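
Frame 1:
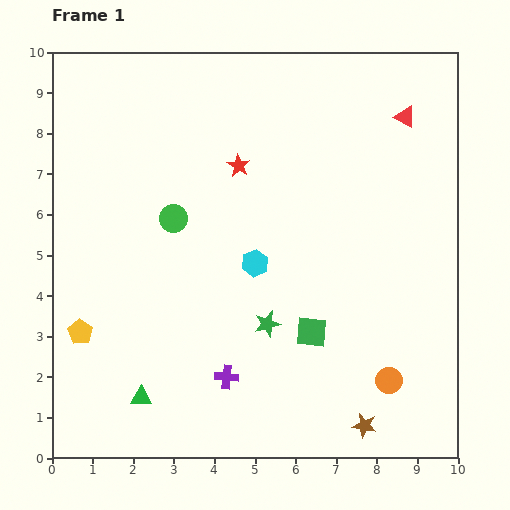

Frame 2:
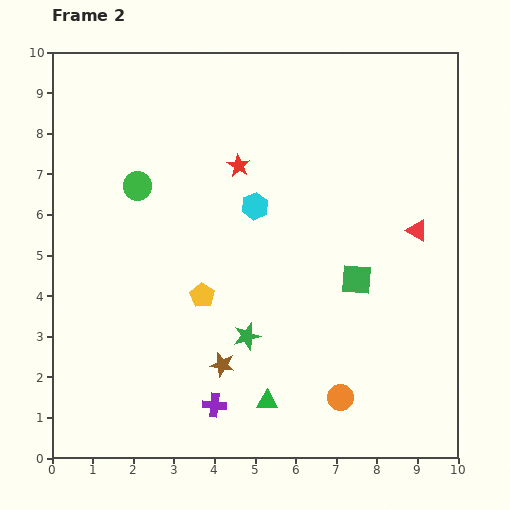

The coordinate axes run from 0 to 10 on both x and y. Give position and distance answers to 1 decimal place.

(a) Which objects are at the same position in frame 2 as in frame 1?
the red star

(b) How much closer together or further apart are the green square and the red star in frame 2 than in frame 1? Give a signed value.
-0.5

Distance in frame 1: 4.5. Distance in frame 2: 4.0.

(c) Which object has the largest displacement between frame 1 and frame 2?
the brown star

(moved 3.8; next 3.1)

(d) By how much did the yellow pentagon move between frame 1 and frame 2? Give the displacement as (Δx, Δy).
(3.0, 0.9)

The yellow pentagon was at (0.7, 3.1) in frame 1 and (3.7, 4.0) in frame 2.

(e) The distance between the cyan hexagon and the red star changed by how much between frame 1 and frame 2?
-1.3

Distance in frame 1: 2.4. Distance in frame 2: 1.1.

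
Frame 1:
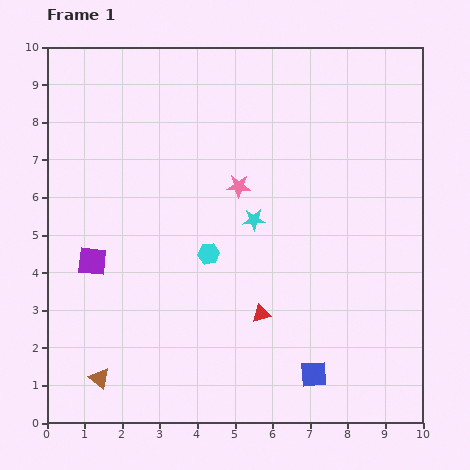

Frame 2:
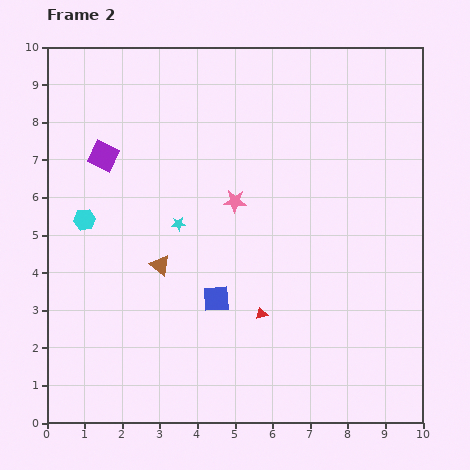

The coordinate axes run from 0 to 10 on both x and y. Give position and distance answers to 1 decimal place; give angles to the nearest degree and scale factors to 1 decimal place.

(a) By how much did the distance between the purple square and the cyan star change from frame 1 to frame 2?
-1.7

Distance in frame 1: 4.4. Distance in frame 2: 2.7.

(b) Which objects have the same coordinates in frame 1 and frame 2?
the red triangle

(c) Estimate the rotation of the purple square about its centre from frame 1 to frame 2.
19° clockwise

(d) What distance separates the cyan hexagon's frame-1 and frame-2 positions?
3.4

The cyan hexagon moved from (4.3, 4.5) to (1.0, 5.4), a distance of √(3.3² + 0.9²) ≈ 3.4.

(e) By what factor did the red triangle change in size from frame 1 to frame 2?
0.7×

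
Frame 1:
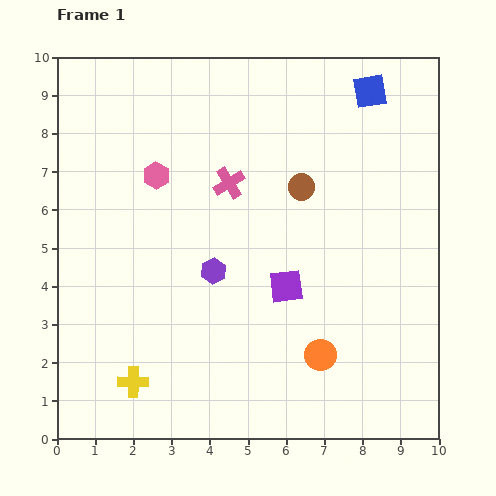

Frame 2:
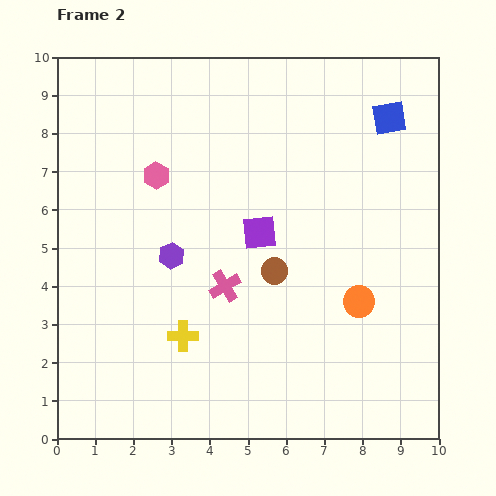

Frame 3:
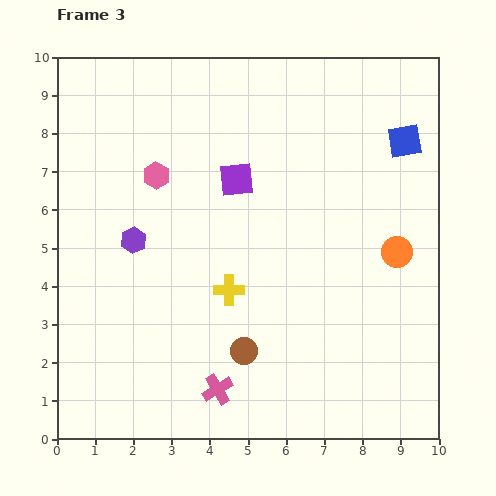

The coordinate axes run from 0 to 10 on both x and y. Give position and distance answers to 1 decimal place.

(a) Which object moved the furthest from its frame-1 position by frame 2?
the pink cross

(moved 2.7; next 2.3)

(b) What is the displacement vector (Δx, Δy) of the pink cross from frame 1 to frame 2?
(-0.1, -2.7)

The pink cross was at (4.5, 6.7) in frame 1 and (4.4, 4.0) in frame 2.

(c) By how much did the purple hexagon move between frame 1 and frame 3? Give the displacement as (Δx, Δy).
(-2.1, 0.8)

The purple hexagon was at (4.1, 4.4) in frame 1 and (2.0, 5.2) in frame 3.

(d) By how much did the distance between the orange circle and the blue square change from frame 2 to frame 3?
-2.0

Distance in frame 2: 4.9. Distance in frame 3: 2.9.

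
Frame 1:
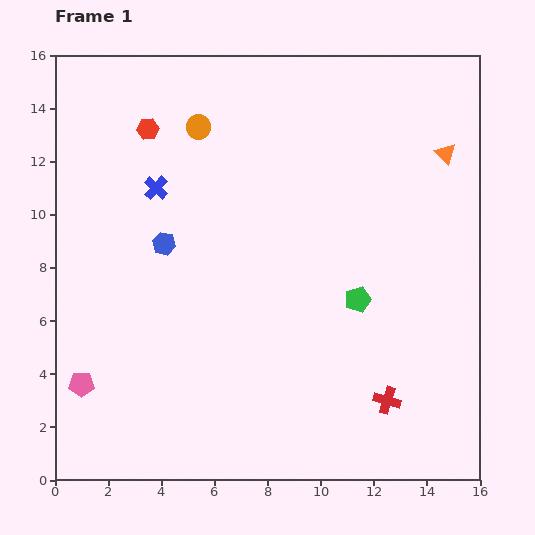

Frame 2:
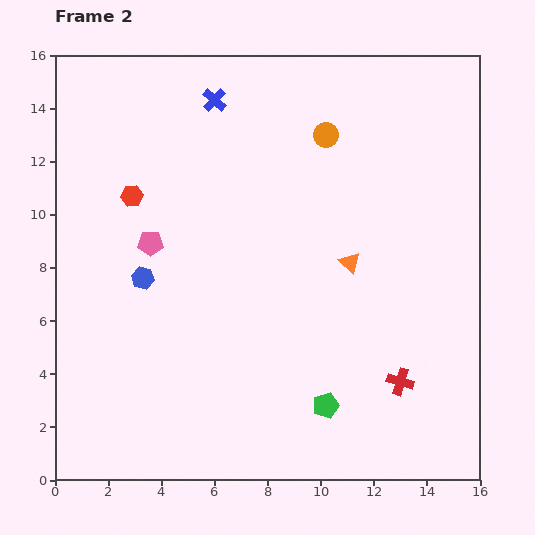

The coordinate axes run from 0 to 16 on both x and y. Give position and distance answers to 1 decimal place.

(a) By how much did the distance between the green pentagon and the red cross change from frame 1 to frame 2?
-1.1

Distance in frame 1: 4.0. Distance in frame 2: 2.9.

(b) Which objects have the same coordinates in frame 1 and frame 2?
none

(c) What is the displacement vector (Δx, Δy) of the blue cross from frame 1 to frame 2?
(2.2, 3.3)

The blue cross was at (3.8, 11.0) in frame 1 and (6.0, 14.3) in frame 2.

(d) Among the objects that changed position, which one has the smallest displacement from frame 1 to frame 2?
the red cross

(moved 0.9)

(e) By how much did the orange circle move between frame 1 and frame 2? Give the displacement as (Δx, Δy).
(4.8, -0.3)

The orange circle was at (5.4, 13.3) in frame 1 and (10.2, 13.0) in frame 2.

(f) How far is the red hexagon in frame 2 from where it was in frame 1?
2.6

The red hexagon moved from (3.5, 13.2) to (2.9, 10.7), a distance of √(0.6² + 2.5²) ≈ 2.6.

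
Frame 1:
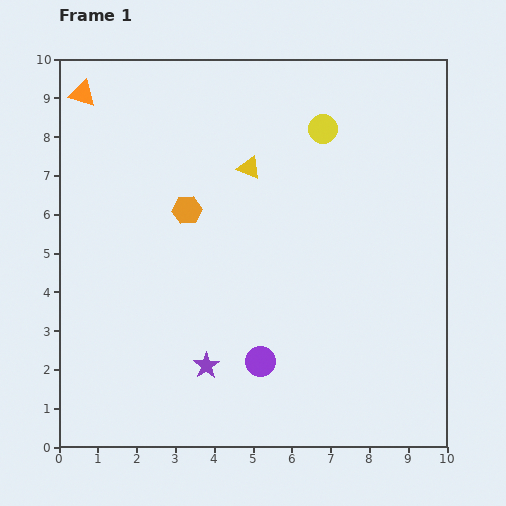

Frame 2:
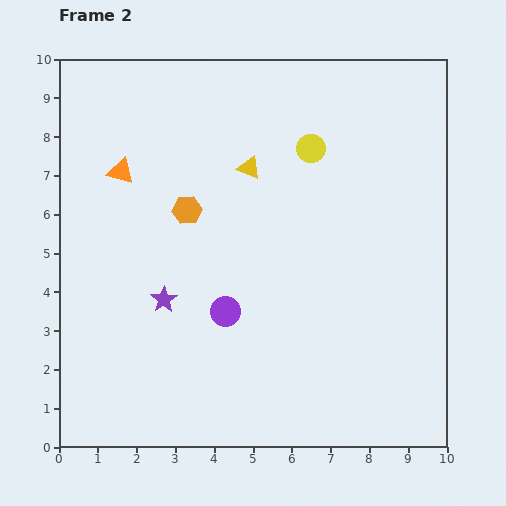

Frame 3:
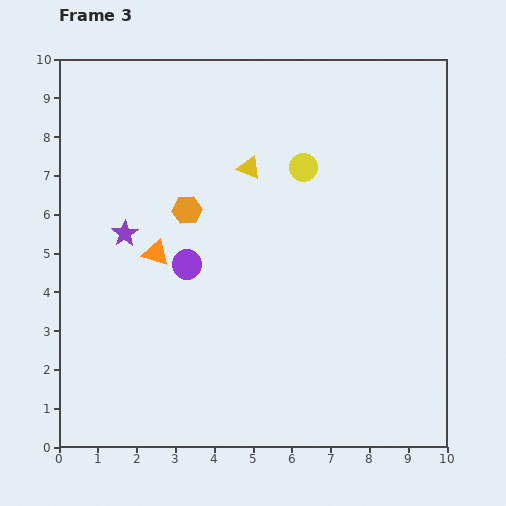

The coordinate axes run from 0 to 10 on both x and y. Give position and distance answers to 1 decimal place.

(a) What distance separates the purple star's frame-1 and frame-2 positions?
2.0

The purple star moved from (3.8, 2.1) to (2.7, 3.8), a distance of √(1.1² + 1.7²) ≈ 2.0.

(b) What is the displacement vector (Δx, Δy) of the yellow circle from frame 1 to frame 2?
(-0.3, -0.5)

The yellow circle was at (6.8, 8.2) in frame 1 and (6.5, 7.7) in frame 2.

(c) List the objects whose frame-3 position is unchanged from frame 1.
the yellow triangle, the orange hexagon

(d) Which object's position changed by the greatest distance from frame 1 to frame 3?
the orange triangle

(moved 4.5; next 4.0)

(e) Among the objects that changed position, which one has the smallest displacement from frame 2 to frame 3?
the yellow circle

(moved 0.5)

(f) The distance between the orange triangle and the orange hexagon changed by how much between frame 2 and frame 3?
-0.6

Distance in frame 2: 2.0. Distance in frame 3: 1.4.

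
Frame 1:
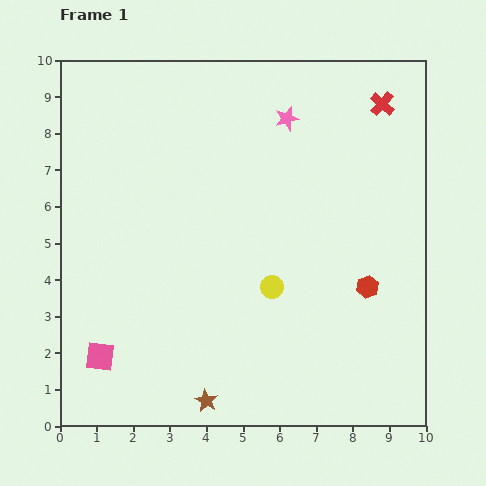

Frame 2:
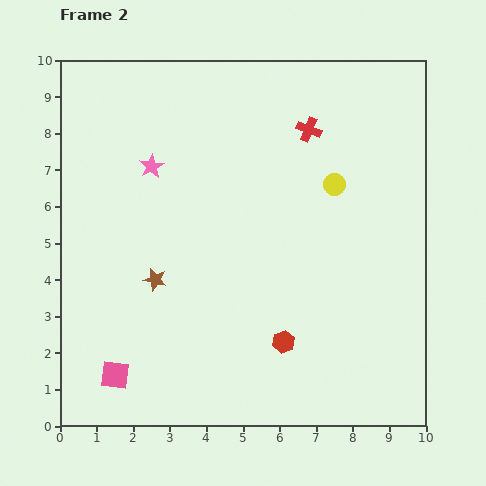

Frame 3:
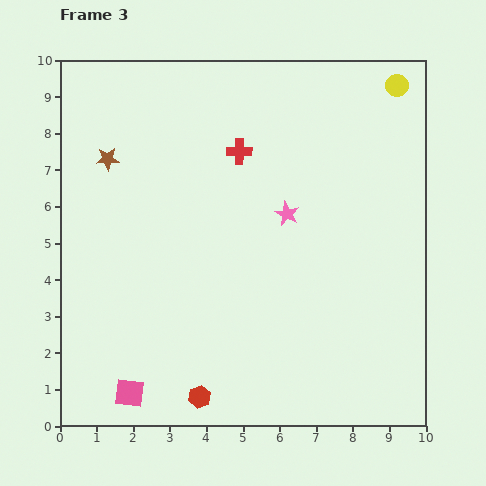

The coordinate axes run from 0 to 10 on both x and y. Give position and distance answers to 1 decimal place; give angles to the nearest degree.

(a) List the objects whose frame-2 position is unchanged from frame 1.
none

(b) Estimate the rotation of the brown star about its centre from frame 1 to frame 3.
31° counter-clockwise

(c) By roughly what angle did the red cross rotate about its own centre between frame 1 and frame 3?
40° counter-clockwise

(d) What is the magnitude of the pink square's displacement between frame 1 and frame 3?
1.3

The pink square moved from (1.1, 1.9) to (1.9, 0.9), a distance of √(0.8² + 1.0²) ≈ 1.3.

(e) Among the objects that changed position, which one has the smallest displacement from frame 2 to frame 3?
the pink square

(moved 0.6)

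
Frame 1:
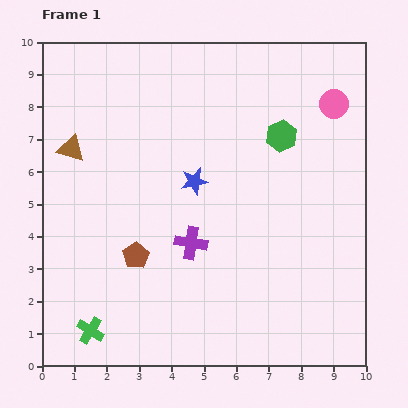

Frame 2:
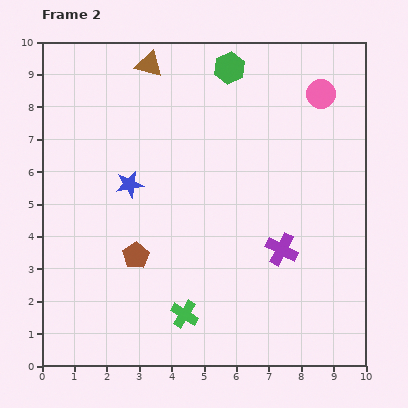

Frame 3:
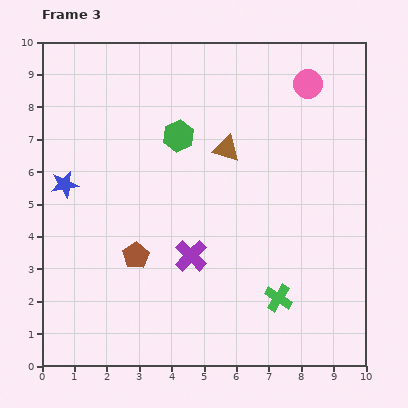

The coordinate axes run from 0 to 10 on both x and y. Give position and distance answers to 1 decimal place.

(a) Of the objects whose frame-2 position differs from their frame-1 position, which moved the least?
the pink circle

(moved 0.5)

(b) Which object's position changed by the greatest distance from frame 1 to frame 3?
the green cross

(moved 5.9; next 4.8)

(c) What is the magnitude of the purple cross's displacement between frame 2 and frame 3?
2.8

The purple cross moved from (7.4, 3.6) to (4.6, 3.4), a distance of √(2.8² + 0.2²) ≈ 2.8.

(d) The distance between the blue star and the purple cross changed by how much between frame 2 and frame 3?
-0.6

Distance in frame 2: 5.1. Distance in frame 3: 4.5.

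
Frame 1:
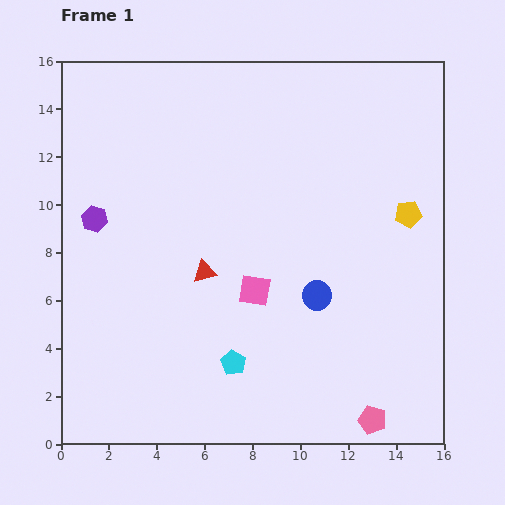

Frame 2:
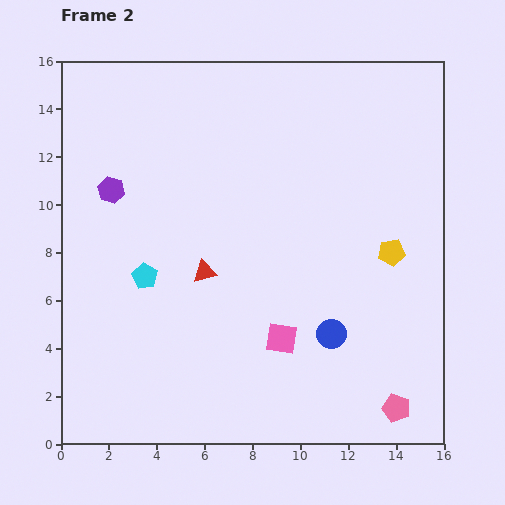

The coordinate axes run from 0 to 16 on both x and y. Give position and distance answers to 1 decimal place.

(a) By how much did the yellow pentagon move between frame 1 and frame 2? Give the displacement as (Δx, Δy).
(-0.7, -1.6)

The yellow pentagon was at (14.5, 9.6) in frame 1 and (13.8, 8.0) in frame 2.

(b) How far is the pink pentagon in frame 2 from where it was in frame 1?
1.1

The pink pentagon moved from (13.0, 1.0) to (14.0, 1.5), a distance of √(1.0² + 0.5²) ≈ 1.1.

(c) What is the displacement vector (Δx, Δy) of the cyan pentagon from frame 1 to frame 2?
(-3.7, 3.6)

The cyan pentagon was at (7.2, 3.4) in frame 1 and (3.5, 7.0) in frame 2.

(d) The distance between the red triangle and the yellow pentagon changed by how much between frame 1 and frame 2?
-1.0

Distance in frame 1: 8.8. Distance in frame 2: 7.8.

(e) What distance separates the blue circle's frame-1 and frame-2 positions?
1.7

The blue circle moved from (10.7, 6.2) to (11.3, 4.6), a distance of √(0.6² + 1.6²) ≈ 1.7.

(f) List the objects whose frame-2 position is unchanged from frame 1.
the red triangle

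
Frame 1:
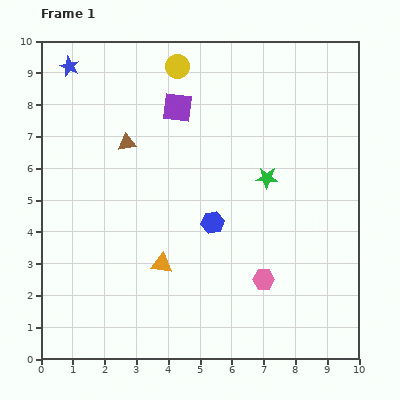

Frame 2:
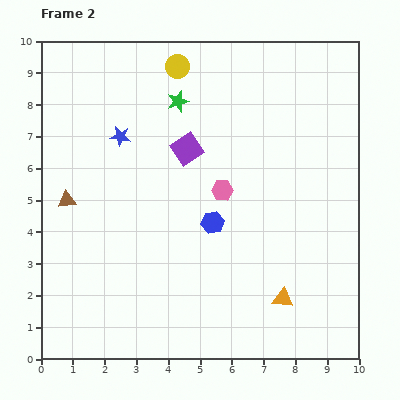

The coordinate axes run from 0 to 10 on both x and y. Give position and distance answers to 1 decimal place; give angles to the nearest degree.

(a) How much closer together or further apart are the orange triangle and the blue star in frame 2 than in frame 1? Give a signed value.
+0.4

Distance in frame 1: 6.8. Distance in frame 2: 7.2.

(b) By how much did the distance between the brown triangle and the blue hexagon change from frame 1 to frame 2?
+1.0

Distance in frame 1: 3.7. Distance in frame 2: 4.7.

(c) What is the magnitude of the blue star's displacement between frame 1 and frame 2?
2.7

The blue star moved from (0.9, 9.2) to (2.5, 7.0), a distance of √(1.6² + 2.2²) ≈ 2.7.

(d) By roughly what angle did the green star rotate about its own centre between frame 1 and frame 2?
20° counter-clockwise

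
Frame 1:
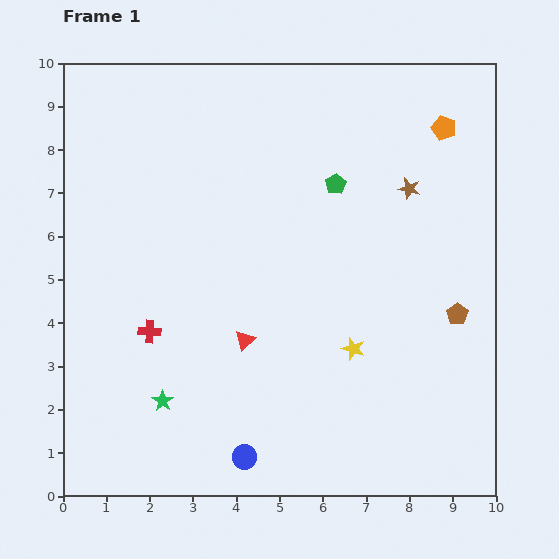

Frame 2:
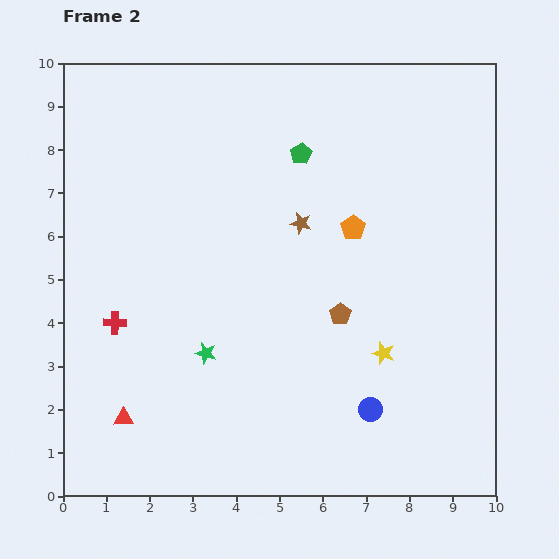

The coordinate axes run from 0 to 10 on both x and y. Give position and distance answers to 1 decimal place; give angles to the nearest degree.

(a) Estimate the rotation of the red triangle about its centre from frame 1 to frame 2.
44° clockwise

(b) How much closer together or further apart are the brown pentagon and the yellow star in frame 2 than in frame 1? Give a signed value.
-1.2

Distance in frame 1: 2.5. Distance in frame 2: 1.3.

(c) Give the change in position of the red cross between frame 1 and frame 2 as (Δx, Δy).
(-0.8, 0.2)

The red cross was at (2.0, 3.8) in frame 1 and (1.2, 4.0) in frame 2.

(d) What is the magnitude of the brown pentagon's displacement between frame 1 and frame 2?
2.7

The brown pentagon moved from (9.1, 4.2) to (6.4, 4.2), a distance of √(2.7² + 0.0²) ≈ 2.7.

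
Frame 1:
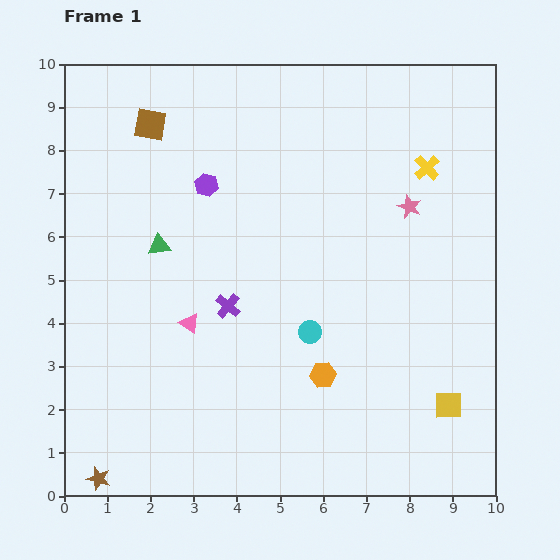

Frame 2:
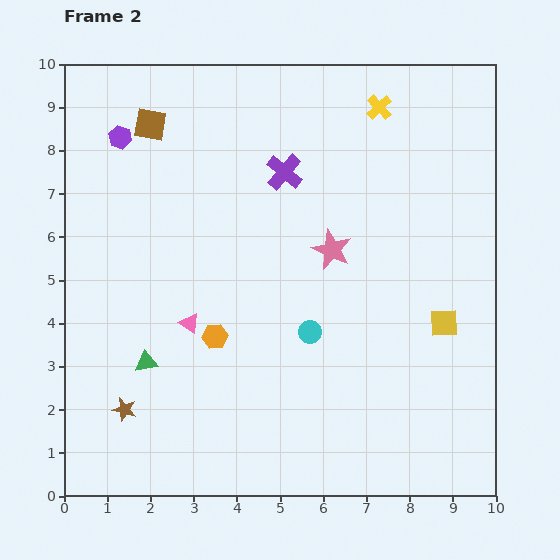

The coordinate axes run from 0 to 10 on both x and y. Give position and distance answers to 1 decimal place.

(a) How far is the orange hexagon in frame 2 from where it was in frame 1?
2.7

The orange hexagon moved from (6.0, 2.8) to (3.5, 3.7), a distance of √(2.5² + 0.9²) ≈ 2.7.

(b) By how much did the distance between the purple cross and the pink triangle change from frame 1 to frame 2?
+3.1

Distance in frame 1: 1.0. Distance in frame 2: 4.1.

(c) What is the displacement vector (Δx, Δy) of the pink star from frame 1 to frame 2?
(-1.8, -1.0)

The pink star was at (8.0, 6.7) in frame 1 and (6.2, 5.7) in frame 2.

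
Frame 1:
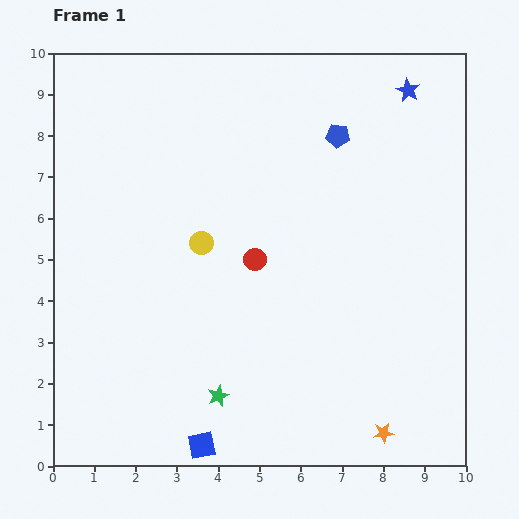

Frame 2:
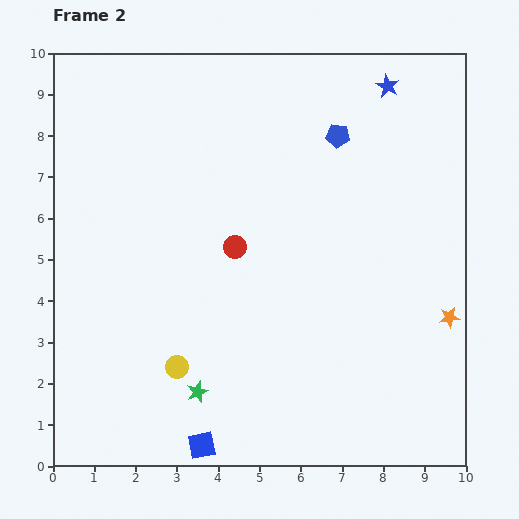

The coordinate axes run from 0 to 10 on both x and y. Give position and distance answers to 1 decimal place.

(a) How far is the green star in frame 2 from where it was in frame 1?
0.5

The green star moved from (4.0, 1.7) to (3.5, 1.8), a distance of √(0.5² + 0.1²) ≈ 0.5.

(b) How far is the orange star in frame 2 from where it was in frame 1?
3.2

The orange star moved from (8.0, 0.8) to (9.6, 3.6), a distance of √(1.6² + 2.8²) ≈ 3.2.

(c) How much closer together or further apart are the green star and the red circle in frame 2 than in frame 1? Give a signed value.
+0.2

Distance in frame 1: 3.4. Distance in frame 2: 3.6.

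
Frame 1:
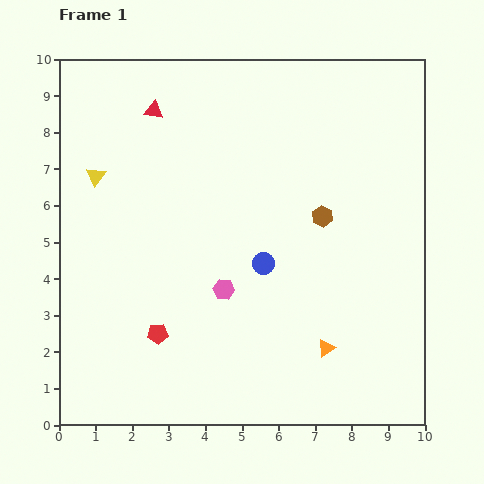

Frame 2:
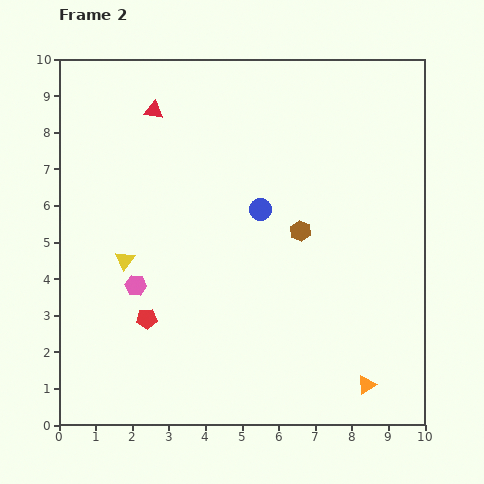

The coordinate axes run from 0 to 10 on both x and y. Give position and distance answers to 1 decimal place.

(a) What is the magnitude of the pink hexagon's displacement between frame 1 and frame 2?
2.4

The pink hexagon moved from (4.5, 3.7) to (2.1, 3.8), a distance of √(2.4² + 0.1²) ≈ 2.4.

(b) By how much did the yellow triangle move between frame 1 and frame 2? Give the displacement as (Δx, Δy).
(0.8, -2.3)

The yellow triangle was at (1.0, 6.8) in frame 1 and (1.8, 4.5) in frame 2.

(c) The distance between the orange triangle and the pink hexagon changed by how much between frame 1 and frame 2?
+3.7

Distance in frame 1: 3.2. Distance in frame 2: 6.9.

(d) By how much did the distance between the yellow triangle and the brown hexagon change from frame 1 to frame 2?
-1.4

Distance in frame 1: 6.3. Distance in frame 2: 4.9.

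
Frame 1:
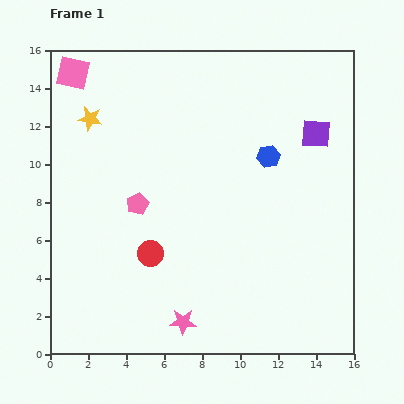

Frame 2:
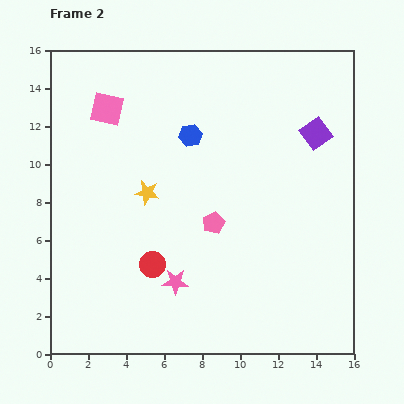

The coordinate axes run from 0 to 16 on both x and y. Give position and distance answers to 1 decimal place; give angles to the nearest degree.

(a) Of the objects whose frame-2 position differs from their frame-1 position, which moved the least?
the red circle

(moved 0.6)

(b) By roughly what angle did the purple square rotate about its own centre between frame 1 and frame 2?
39° counter-clockwise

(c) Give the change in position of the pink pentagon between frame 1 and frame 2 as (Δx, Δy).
(4.0, -1.0)

The pink pentagon was at (4.6, 7.9) in frame 1 and (8.6, 6.9) in frame 2.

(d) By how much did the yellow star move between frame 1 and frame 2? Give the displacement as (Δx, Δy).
(3.0, -3.9)

The yellow star was at (2.1, 12.4) in frame 1 and (5.1, 8.5) in frame 2.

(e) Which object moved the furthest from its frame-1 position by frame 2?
the yellow star

(moved 4.9; next 4.2)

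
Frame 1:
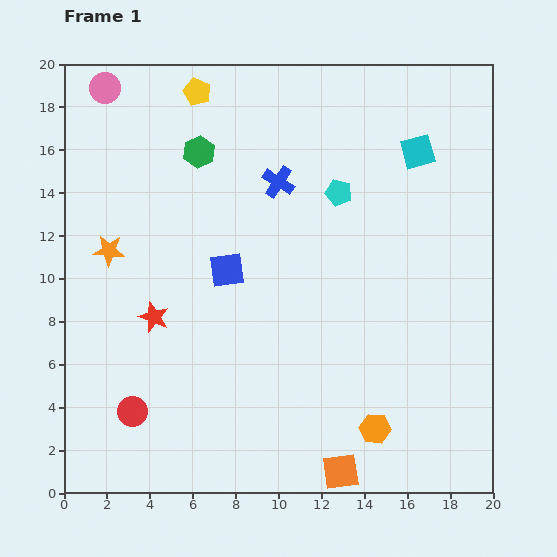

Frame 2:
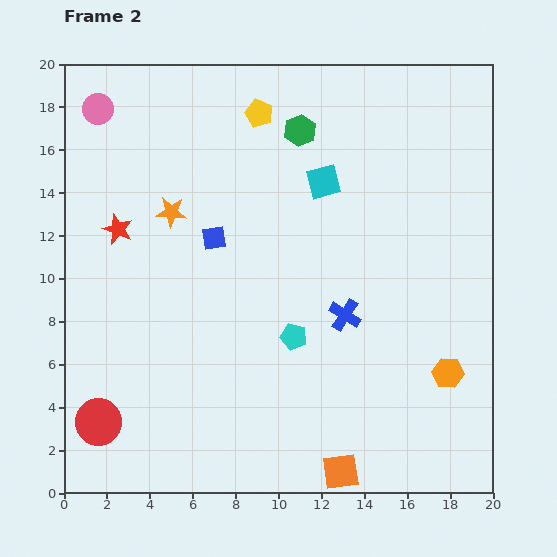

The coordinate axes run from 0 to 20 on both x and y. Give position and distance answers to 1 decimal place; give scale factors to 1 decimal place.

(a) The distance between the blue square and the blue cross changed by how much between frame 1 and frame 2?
+2.3

Distance in frame 1: 4.8. Distance in frame 2: 7.1.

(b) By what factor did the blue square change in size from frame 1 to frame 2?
0.7×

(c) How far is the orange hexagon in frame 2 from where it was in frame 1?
4.3

The orange hexagon moved from (14.5, 3.0) to (17.9, 5.6), a distance of √(3.4² + 2.6²) ≈ 4.3.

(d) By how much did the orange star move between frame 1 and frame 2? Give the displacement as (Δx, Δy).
(2.9, 1.8)

The orange star was at (2.1, 11.3) in frame 1 and (5.0, 13.1) in frame 2.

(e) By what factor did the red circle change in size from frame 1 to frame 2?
1.6×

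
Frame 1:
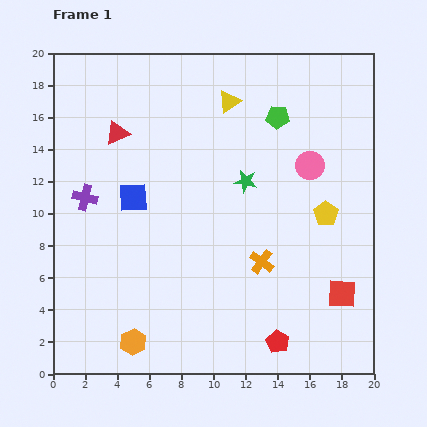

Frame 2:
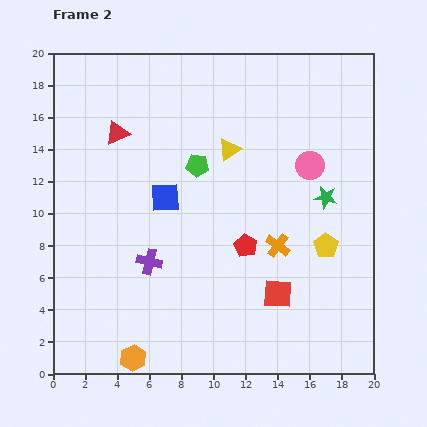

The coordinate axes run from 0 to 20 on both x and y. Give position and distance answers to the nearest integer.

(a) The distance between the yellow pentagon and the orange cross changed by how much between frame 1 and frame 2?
-2

Distance in frame 1: 5. Distance in frame 2: 3.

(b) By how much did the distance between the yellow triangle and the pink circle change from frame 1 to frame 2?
-1

Distance in frame 1: 6. Distance in frame 2: 5.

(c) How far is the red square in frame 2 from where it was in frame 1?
4

The red square moved from (18, 5) to (14, 5), a distance of √(4² + 0²) ≈ 4.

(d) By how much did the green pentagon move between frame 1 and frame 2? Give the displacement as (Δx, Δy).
(-5, -3)

The green pentagon was at (14, 16) in frame 1 and (9, 13) in frame 2.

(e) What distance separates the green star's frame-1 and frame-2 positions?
5

The green star moved from (12, 12) to (17, 11), a distance of √(5² + 1²) ≈ 5.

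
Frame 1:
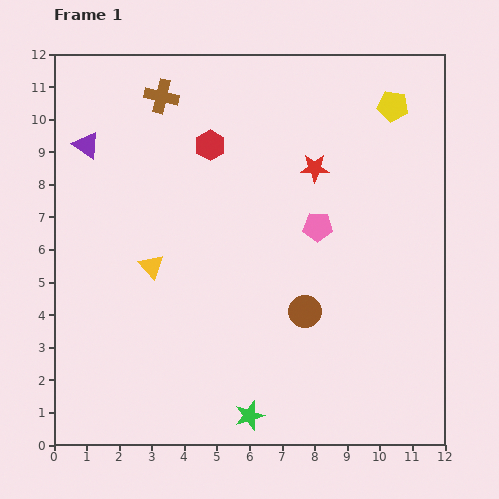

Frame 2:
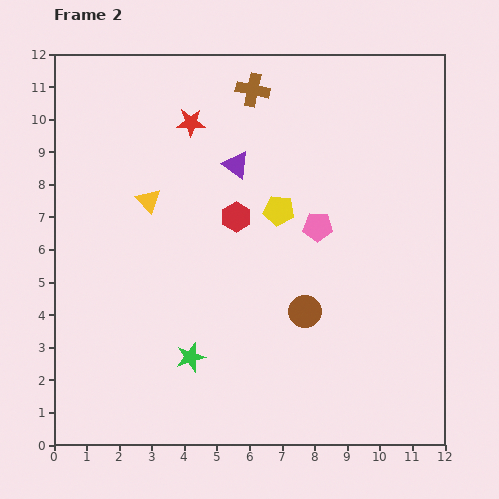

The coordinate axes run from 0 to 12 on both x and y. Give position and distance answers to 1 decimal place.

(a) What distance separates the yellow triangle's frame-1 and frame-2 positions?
2.0

The yellow triangle moved from (3.0, 5.5) to (2.9, 7.5), a distance of √(0.1² + 2.0²) ≈ 2.0.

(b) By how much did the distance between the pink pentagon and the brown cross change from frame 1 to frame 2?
-1.5

Distance in frame 1: 6.2. Distance in frame 2: 4.7.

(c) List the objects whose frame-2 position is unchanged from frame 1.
the pink pentagon, the brown circle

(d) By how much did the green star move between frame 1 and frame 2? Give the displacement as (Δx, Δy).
(-1.8, 1.8)

The green star was at (6.0, 0.9) in frame 1 and (4.2, 2.7) in frame 2.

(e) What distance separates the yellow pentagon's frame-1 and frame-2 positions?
4.7

The yellow pentagon moved from (10.4, 10.4) to (6.9, 7.2), a distance of √(3.5² + 3.2²) ≈ 4.7.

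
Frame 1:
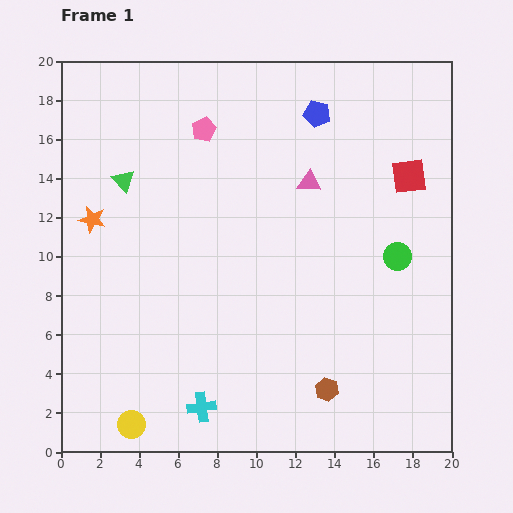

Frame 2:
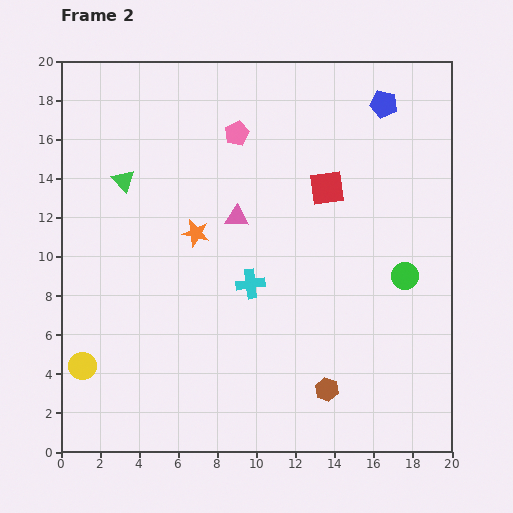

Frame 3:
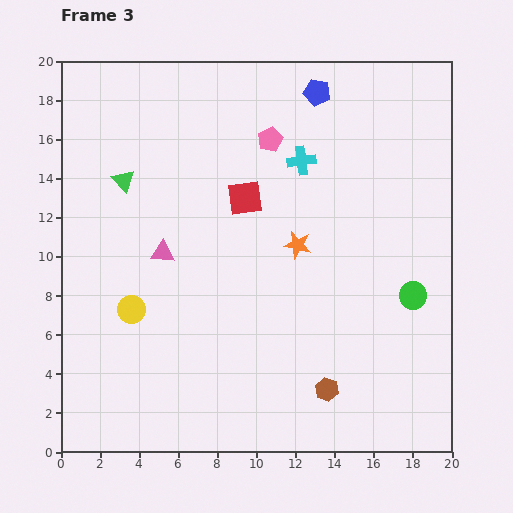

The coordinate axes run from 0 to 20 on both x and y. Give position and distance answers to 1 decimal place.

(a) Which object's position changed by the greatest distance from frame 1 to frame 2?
the cyan cross

(moved 6.8; next 5.3)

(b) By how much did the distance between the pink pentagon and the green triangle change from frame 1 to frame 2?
+1.4

Distance in frame 1: 4.9. Distance in frame 2: 6.3.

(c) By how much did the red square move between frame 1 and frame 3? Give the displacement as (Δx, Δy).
(-8.4, -1.1)

The red square was at (17.8, 14.1) in frame 1 and (9.4, 13.0) in frame 3.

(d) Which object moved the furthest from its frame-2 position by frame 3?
the cyan cross

(moved 6.8; next 5.2)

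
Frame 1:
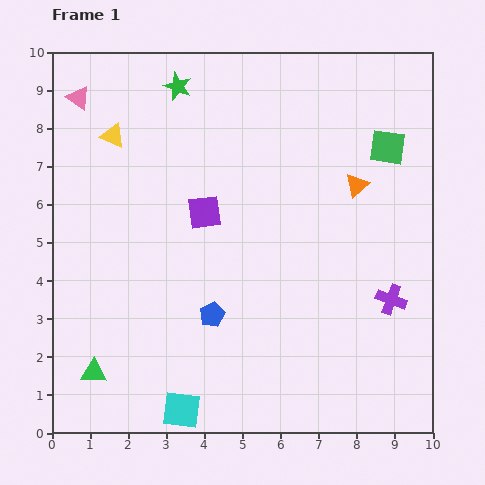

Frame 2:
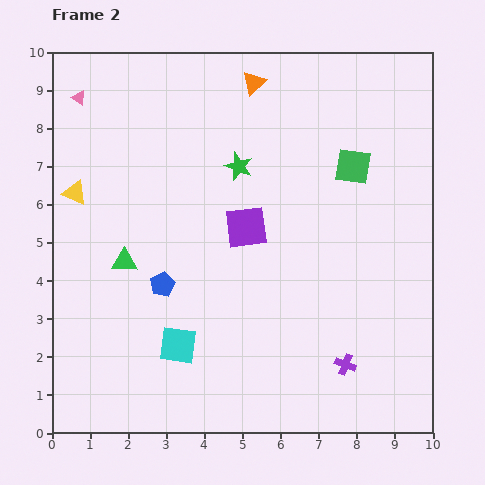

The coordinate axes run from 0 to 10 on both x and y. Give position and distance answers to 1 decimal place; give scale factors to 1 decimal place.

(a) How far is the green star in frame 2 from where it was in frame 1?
2.6

The green star moved from (3.3, 9.1) to (4.9, 7.0), a distance of √(1.6² + 2.1²) ≈ 2.6.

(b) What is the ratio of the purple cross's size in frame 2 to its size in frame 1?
0.7×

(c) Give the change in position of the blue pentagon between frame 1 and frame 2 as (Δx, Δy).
(-1.3, 0.8)

The blue pentagon was at (4.2, 3.1) in frame 1 and (2.9, 3.9) in frame 2.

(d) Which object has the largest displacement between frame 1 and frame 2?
the orange triangle

(moved 3.8; next 3.0)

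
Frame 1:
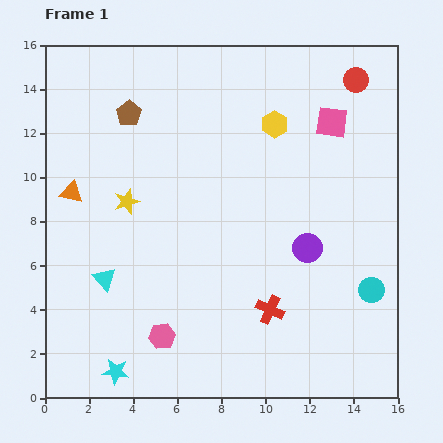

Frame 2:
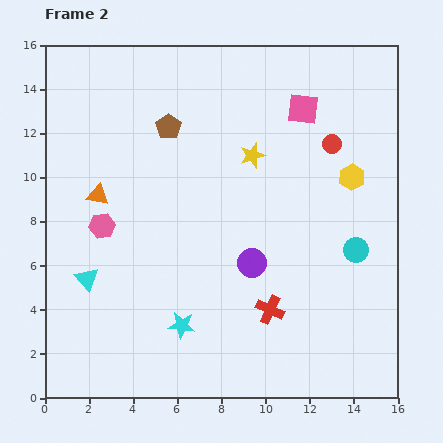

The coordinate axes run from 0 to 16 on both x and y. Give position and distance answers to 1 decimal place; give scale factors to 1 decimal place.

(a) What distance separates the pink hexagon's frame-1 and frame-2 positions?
5.7

The pink hexagon moved from (5.3, 2.8) to (2.6, 7.8), a distance of √(2.7² + 5.0²) ≈ 5.7.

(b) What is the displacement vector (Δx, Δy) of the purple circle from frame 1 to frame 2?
(-2.5, -0.7)

The purple circle was at (11.9, 6.8) in frame 1 and (9.4, 6.1) in frame 2.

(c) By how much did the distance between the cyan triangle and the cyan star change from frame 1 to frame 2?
+0.6

Distance in frame 1: 4.2. Distance in frame 2: 4.8.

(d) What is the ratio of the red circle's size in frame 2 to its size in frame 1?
0.8×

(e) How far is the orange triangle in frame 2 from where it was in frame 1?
1.2

The orange triangle moved from (1.2, 9.3) to (2.4, 9.2), a distance of √(1.2² + 0.1²) ≈ 1.2.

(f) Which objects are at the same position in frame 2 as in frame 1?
the red cross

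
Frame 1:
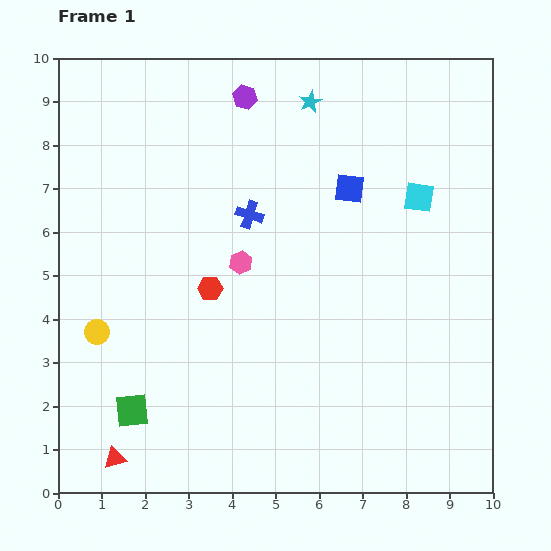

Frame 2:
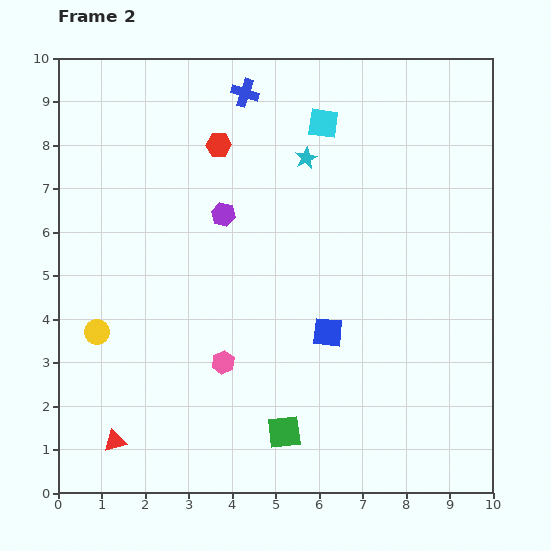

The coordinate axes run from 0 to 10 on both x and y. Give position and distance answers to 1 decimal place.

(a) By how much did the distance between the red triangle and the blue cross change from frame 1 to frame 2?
+2.1

Distance in frame 1: 6.4. Distance in frame 2: 8.5.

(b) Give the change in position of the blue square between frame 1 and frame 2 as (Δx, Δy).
(-0.5, -3.3)

The blue square was at (6.7, 7.0) in frame 1 and (6.2, 3.7) in frame 2.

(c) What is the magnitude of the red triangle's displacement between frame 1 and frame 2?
0.4

The red triangle moved from (1.3, 0.8) to (1.3, 1.2), a distance of √(0.0² + 0.4²) ≈ 0.4.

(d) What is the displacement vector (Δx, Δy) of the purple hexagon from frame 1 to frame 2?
(-0.5, -2.7)

The purple hexagon was at (4.3, 9.1) in frame 1 and (3.8, 6.4) in frame 2.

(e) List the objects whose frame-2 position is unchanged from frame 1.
the yellow circle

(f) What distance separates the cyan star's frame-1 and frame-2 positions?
1.3

The cyan star moved from (5.8, 9.0) to (5.7, 7.7), a distance of √(0.1² + 1.3²) ≈ 1.3.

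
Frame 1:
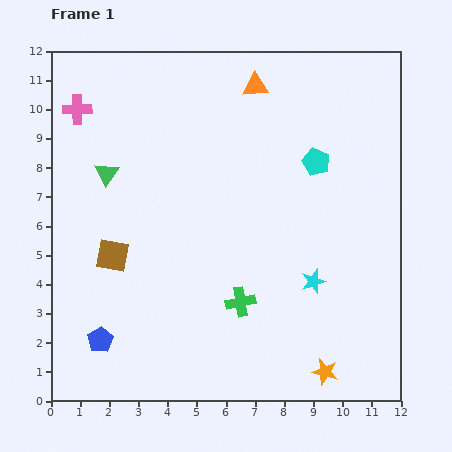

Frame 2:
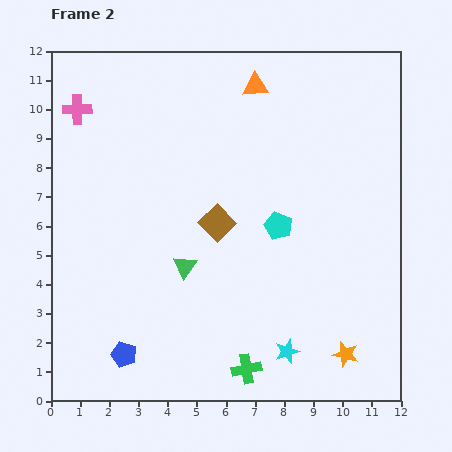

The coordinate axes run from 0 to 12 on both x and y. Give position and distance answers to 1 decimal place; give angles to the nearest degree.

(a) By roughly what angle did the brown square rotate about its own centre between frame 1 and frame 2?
35° clockwise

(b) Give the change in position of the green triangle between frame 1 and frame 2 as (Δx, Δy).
(2.7, -3.2)

The green triangle was at (1.9, 7.8) in frame 1 and (4.6, 4.6) in frame 2.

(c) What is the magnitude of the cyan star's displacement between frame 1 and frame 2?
2.6

The cyan star moved from (9.0, 4.1) to (8.1, 1.7), a distance of √(0.9² + 2.4²) ≈ 2.6.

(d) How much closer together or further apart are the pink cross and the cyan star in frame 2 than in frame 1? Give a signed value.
+1.0

Distance in frame 1: 10.0. Distance in frame 2: 11.0.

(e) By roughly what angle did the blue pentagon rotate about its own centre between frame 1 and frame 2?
22° counter-clockwise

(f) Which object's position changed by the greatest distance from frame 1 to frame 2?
the green triangle

(moved 4.2; next 3.8)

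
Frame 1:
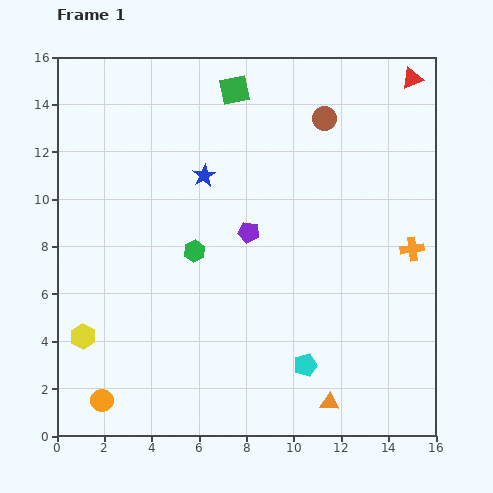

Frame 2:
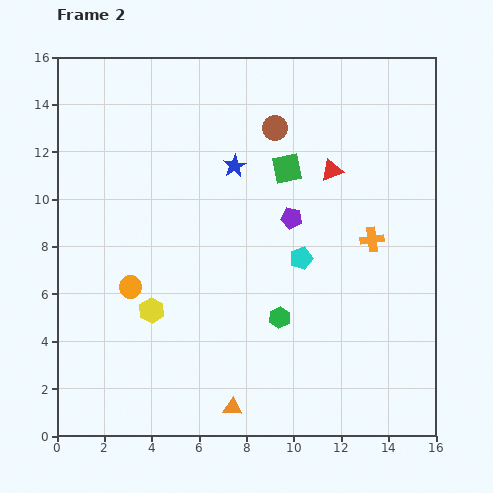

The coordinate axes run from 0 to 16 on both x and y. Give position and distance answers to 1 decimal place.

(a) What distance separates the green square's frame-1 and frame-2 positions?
4.0

The green square moved from (7.5, 14.6) to (9.7, 11.3), a distance of √(2.2² + 3.3²) ≈ 4.0.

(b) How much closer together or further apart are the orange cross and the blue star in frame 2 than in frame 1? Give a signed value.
-2.7

Distance in frame 1: 9.3. Distance in frame 2: 6.6.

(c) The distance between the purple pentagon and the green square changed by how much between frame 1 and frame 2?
-3.9

Distance in frame 1: 6.0. Distance in frame 2: 2.1.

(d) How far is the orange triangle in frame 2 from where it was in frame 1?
4.1

The orange triangle moved from (11.5, 1.4) to (7.4, 1.2), a distance of √(4.1² + 0.2²) ≈ 4.1.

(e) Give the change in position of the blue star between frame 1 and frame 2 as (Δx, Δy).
(1.3, 0.4)

The blue star was at (6.2, 11.0) in frame 1 and (7.5, 11.4) in frame 2.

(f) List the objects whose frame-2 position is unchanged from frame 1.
none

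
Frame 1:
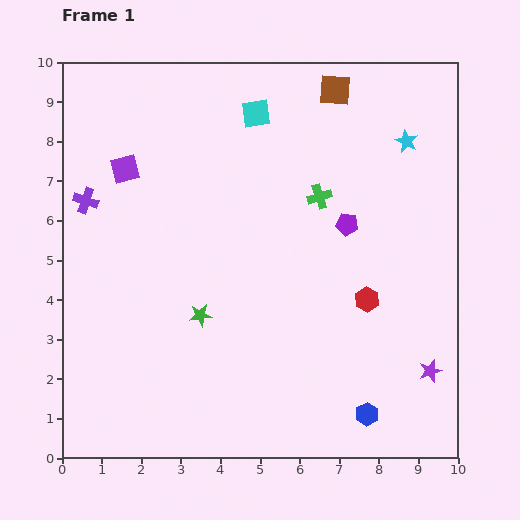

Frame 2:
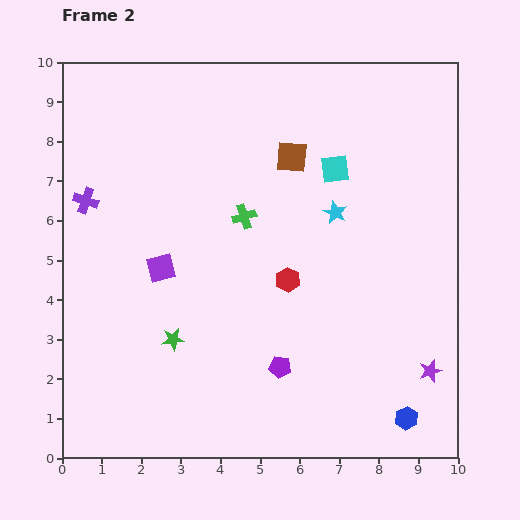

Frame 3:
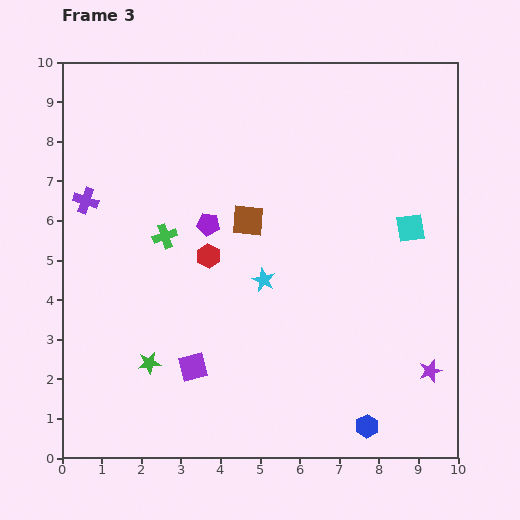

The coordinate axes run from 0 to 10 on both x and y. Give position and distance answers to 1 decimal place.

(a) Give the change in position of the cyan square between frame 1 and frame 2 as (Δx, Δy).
(2.0, -1.4)

The cyan square was at (4.9, 8.7) in frame 1 and (6.9, 7.3) in frame 2.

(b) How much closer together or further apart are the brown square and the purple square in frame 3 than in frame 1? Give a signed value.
-1.7

Distance in frame 1: 5.7. Distance in frame 3: 4.0.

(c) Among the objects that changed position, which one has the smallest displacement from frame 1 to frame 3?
the blue hexagon

(moved 0.3)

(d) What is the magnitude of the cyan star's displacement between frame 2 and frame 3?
2.5

The cyan star moved from (6.9, 6.2) to (5.1, 4.5), a distance of √(1.8² + 1.7²) ≈ 2.5.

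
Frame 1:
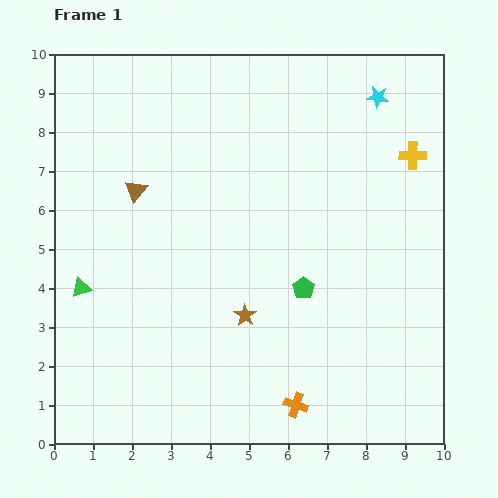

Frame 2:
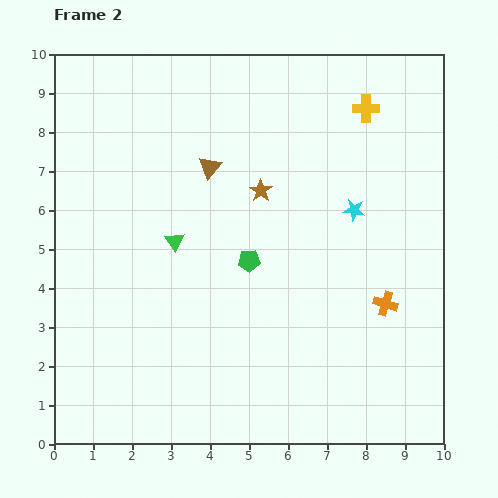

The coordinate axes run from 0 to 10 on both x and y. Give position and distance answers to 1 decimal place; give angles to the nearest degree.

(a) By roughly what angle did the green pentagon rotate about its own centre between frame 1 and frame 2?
30° clockwise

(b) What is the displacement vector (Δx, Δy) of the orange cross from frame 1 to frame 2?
(2.3, 2.6)

The orange cross was at (6.2, 1.0) in frame 1 and (8.5, 3.6) in frame 2.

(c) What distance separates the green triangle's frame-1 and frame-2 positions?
2.7

The green triangle moved from (0.7, 4.0) to (3.1, 5.2), a distance of √(2.4² + 1.2²) ≈ 2.7.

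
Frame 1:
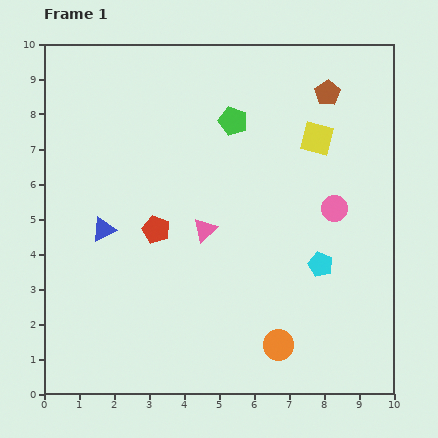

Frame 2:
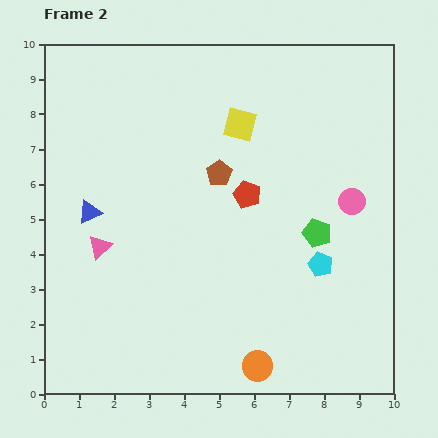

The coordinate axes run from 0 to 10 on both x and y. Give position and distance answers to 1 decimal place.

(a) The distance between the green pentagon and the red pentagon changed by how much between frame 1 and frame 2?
-1.5

Distance in frame 1: 3.8. Distance in frame 2: 2.3.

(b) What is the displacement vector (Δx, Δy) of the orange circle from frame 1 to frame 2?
(-0.6, -0.6)

The orange circle was at (6.7, 1.4) in frame 1 and (6.1, 0.8) in frame 2.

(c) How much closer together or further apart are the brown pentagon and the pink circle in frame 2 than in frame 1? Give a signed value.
+0.6

Distance in frame 1: 3.3. Distance in frame 2: 3.9.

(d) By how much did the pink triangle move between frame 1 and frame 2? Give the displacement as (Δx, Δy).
(-3.0, -0.5)

The pink triangle was at (4.6, 4.7) in frame 1 and (1.6, 4.2) in frame 2.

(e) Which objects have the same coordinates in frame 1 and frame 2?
the cyan pentagon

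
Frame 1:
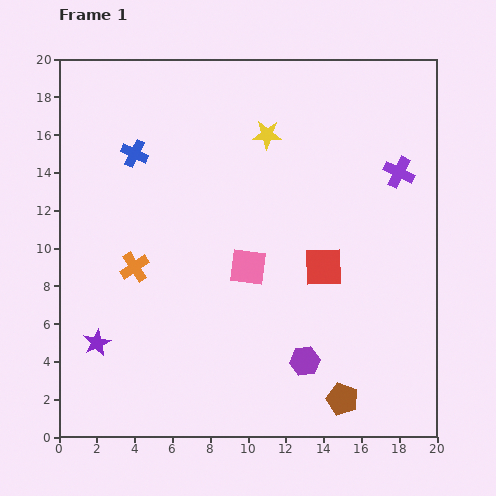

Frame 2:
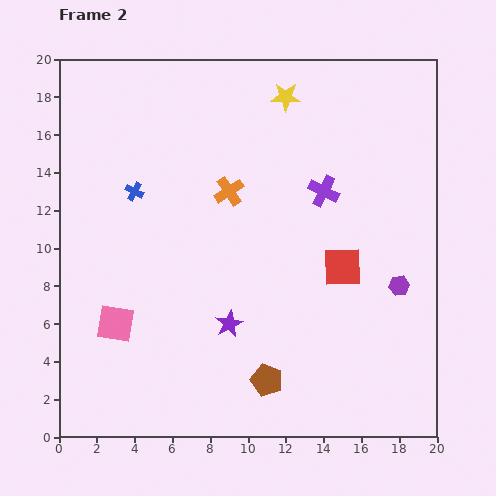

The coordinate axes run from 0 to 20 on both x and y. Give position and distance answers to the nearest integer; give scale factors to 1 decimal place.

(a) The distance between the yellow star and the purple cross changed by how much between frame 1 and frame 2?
-2

Distance in frame 1: 7. Distance in frame 2: 5.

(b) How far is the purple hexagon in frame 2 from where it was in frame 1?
6

The purple hexagon moved from (13, 4) to (18, 8), a distance of √(5² + 4²) ≈ 6.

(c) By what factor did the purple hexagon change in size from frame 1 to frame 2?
0.7×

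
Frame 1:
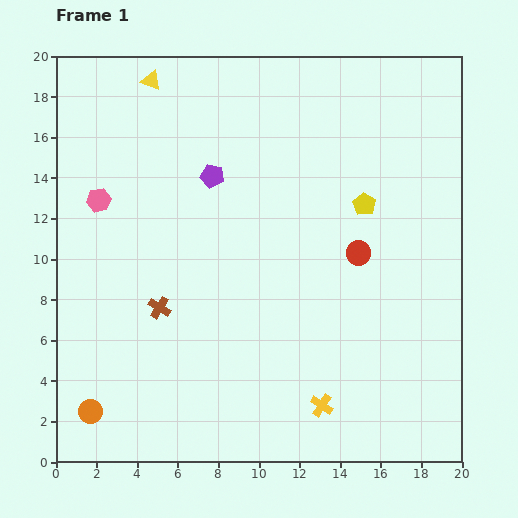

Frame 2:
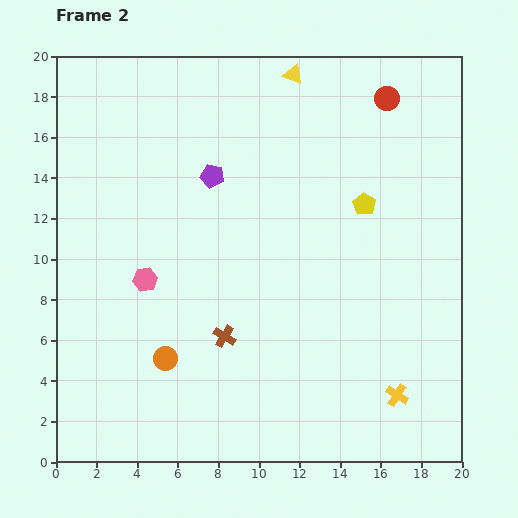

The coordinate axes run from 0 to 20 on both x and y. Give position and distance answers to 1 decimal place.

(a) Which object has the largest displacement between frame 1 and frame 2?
the red circle

(moved 7.7; next 7.0)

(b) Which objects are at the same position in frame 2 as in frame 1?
the yellow pentagon, the purple pentagon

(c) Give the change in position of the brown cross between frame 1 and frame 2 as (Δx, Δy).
(3.2, -1.4)

The brown cross was at (5.1, 7.6) in frame 1 and (8.3, 6.2) in frame 2.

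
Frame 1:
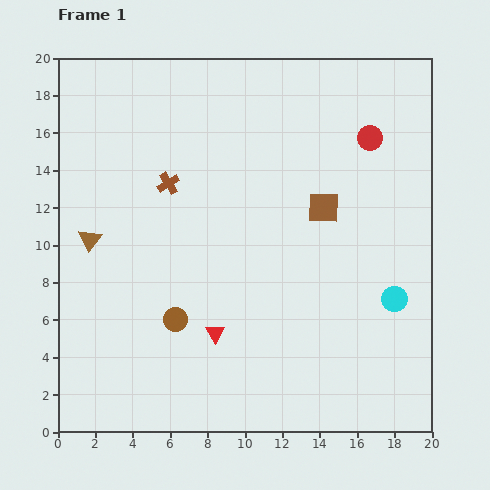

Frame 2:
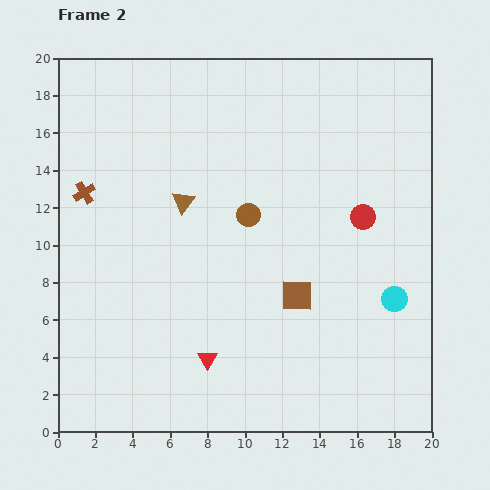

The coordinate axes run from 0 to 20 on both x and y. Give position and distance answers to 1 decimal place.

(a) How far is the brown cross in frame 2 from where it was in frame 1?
4.5

The brown cross moved from (5.9, 13.3) to (1.4, 12.8), a distance of √(4.5² + 0.5²) ≈ 4.5.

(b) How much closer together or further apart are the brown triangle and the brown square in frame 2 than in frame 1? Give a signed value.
-4.7

Distance in frame 1: 12.6. Distance in frame 2: 7.9.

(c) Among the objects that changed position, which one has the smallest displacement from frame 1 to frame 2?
the red triangle

(moved 1.5)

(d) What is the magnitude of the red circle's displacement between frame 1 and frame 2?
4.2

The red circle moved from (16.7, 15.7) to (16.3, 11.5), a distance of √(0.4² + 4.2²) ≈ 4.2.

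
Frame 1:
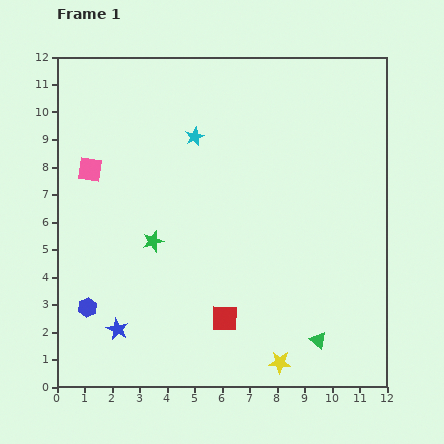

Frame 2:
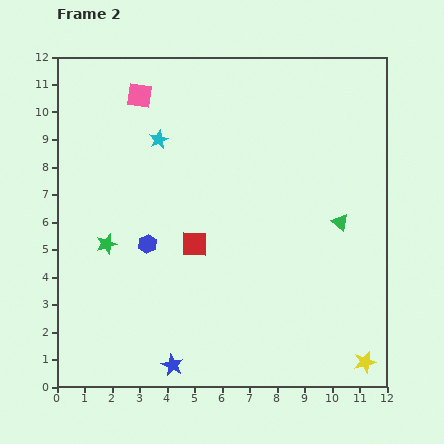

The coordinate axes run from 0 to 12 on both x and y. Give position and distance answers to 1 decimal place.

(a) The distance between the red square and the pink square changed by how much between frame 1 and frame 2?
-1.5

Distance in frame 1: 7.3. Distance in frame 2: 5.8.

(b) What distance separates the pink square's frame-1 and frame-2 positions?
3.2

The pink square moved from (1.2, 7.9) to (3.0, 10.6), a distance of √(1.8² + 2.7²) ≈ 3.2.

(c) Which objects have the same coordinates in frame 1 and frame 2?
none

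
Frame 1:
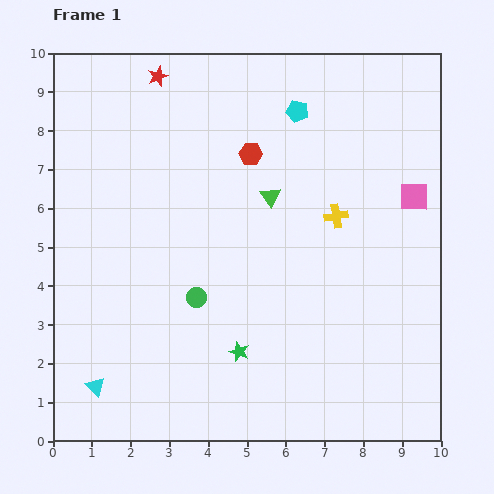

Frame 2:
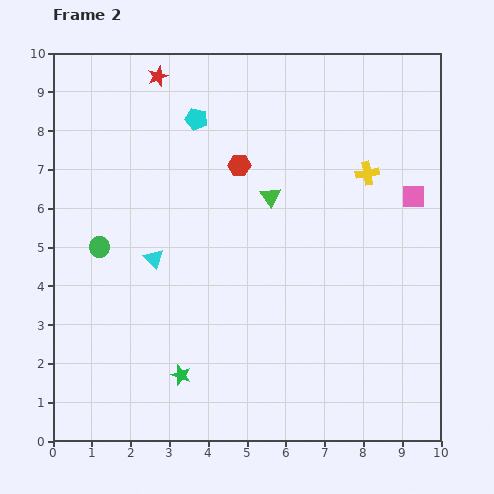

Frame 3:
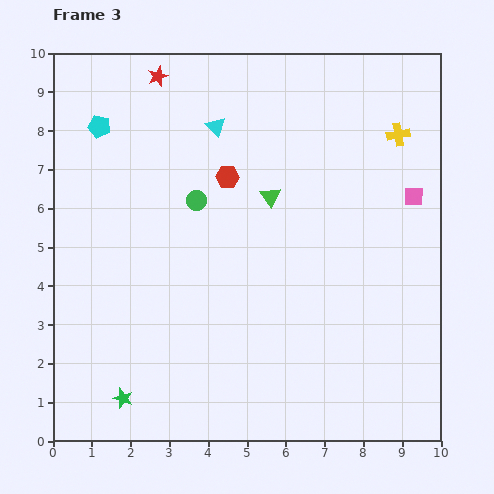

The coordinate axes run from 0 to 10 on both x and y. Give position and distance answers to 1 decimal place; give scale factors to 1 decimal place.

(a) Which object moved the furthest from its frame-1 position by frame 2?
the cyan triangle

(moved 3.6; next 2.8)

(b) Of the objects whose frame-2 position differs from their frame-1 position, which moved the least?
the red hexagon

(moved 0.4)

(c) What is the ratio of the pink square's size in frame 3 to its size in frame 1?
0.7×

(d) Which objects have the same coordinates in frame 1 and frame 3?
the red star, the green triangle, the pink square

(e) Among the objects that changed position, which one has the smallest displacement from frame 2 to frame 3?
the red hexagon

(moved 0.4)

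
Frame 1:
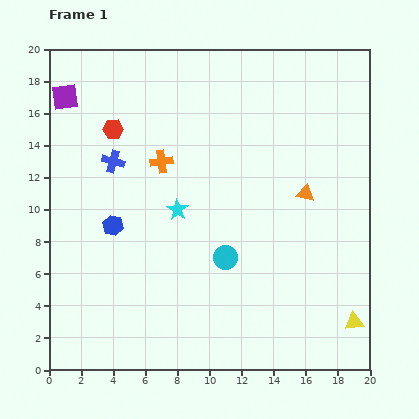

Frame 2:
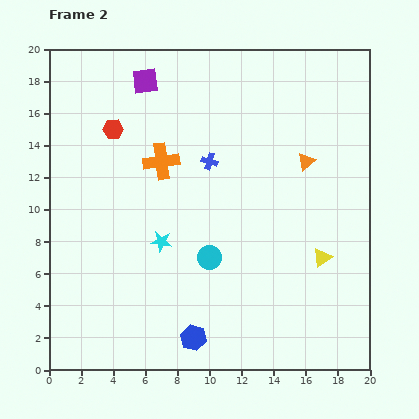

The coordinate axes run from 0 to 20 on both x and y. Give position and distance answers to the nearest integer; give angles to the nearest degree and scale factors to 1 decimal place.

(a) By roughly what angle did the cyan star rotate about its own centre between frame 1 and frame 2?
25° counter-clockwise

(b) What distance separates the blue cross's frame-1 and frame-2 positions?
6

The blue cross moved from (4, 13) to (10, 13), a distance of √(6² + 0²) ≈ 6.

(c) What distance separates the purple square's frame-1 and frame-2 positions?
5

The purple square moved from (1, 17) to (6, 18), a distance of √(5² + 1²) ≈ 5.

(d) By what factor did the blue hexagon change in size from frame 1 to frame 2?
1.3×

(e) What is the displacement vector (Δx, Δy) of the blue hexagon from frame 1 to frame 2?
(5, -7)

The blue hexagon was at (4, 9) in frame 1 and (9, 2) in frame 2.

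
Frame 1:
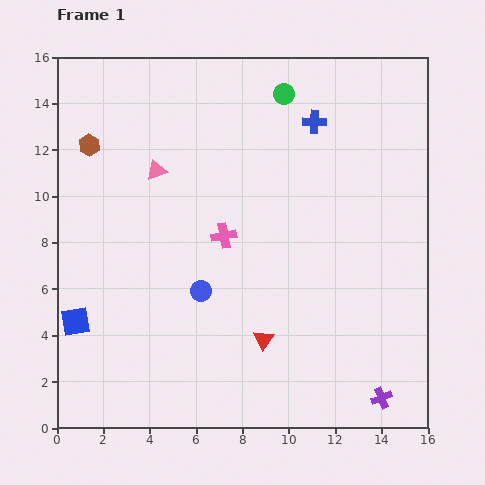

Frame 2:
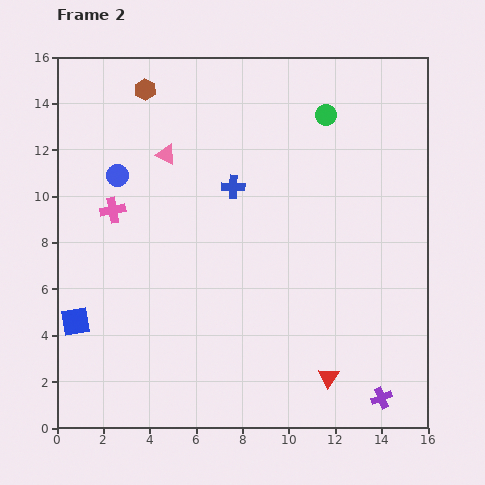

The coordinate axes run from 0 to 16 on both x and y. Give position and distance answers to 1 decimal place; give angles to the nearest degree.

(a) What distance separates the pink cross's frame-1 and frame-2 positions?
4.9

The pink cross moved from (7.2, 8.3) to (2.4, 9.4), a distance of √(4.8² + 1.1²) ≈ 4.9.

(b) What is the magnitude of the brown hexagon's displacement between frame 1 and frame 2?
3.4

The brown hexagon moved from (1.4, 12.2) to (3.8, 14.6), a distance of √(2.4² + 2.4²) ≈ 3.4.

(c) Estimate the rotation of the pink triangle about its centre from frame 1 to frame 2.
44° clockwise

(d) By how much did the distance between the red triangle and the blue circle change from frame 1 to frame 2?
+9.2

Distance in frame 1: 3.4. Distance in frame 2: 12.6.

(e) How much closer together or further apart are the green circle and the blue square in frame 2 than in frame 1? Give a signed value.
+0.7

Distance in frame 1: 13.3. Distance in frame 2: 14.0.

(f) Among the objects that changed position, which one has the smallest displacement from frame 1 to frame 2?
the pink triangle

(moved 0.8)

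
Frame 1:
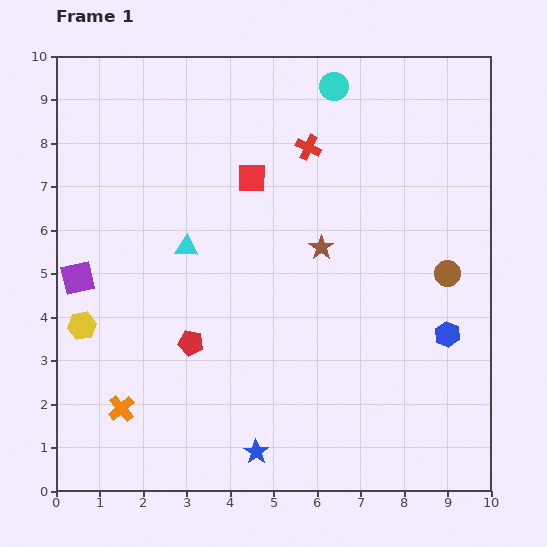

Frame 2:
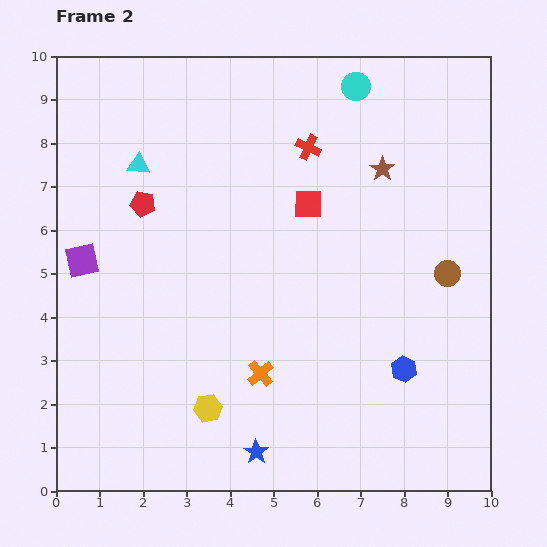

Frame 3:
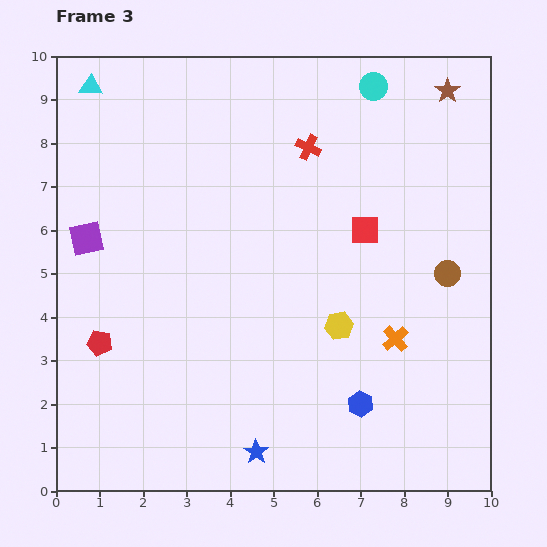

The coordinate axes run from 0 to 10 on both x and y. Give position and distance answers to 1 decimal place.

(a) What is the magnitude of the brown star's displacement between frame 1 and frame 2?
2.3

The brown star moved from (6.1, 5.6) to (7.5, 7.4), a distance of √(1.4² + 1.8²) ≈ 2.3.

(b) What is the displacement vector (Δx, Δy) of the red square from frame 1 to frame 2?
(1.3, -0.6)

The red square was at (4.5, 7.2) in frame 1 and (5.8, 6.6) in frame 2.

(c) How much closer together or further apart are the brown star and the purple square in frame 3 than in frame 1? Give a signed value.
+3.4

Distance in frame 1: 5.6. Distance in frame 3: 9.0.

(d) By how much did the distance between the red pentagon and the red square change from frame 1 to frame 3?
+2.6

Distance in frame 1: 4.0. Distance in frame 3: 6.6.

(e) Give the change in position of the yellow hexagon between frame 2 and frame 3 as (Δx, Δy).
(3.0, 1.9)

The yellow hexagon was at (3.5, 1.9) in frame 2 and (6.5, 3.8) in frame 3.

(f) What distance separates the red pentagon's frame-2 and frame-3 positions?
3.4

The red pentagon moved from (2.0, 6.6) to (1.0, 3.4), a distance of √(1.0² + 3.2²) ≈ 3.4.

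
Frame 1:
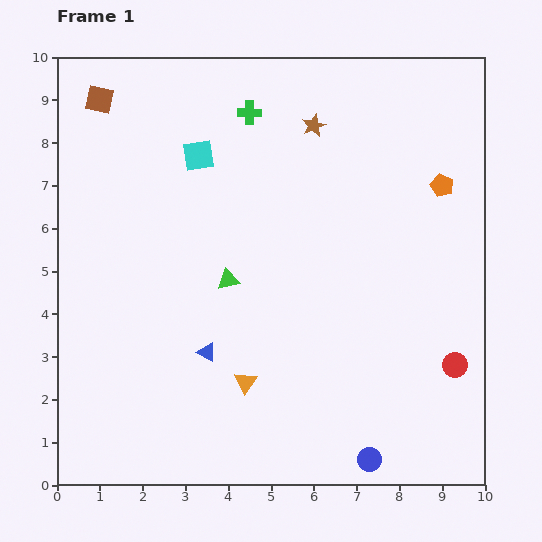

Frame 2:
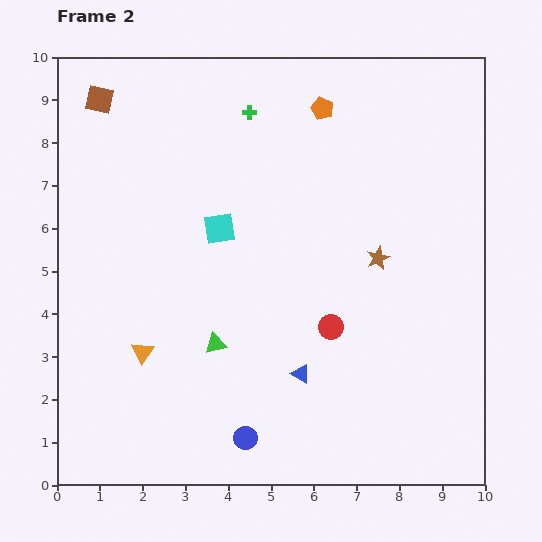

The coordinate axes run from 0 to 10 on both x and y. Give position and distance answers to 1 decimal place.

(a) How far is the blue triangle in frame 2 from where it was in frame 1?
2.3

The blue triangle moved from (3.5, 3.1) to (5.7, 2.6), a distance of √(2.2² + 0.5²) ≈ 2.3.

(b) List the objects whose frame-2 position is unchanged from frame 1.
the green cross, the brown square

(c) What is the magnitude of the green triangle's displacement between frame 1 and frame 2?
1.5

The green triangle moved from (4.0, 4.8) to (3.7, 3.3), a distance of √(0.3² + 1.5²) ≈ 1.5.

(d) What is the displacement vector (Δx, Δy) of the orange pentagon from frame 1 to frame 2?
(-2.8, 1.8)

The orange pentagon was at (9.0, 7.0) in frame 1 and (6.2, 8.8) in frame 2.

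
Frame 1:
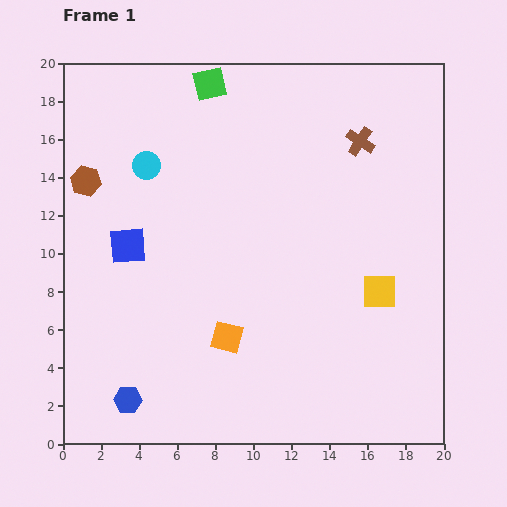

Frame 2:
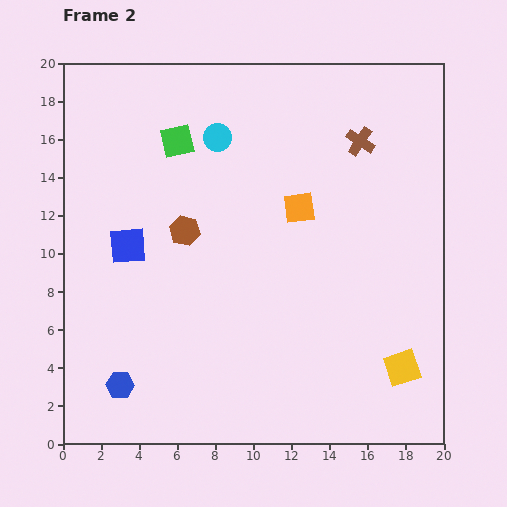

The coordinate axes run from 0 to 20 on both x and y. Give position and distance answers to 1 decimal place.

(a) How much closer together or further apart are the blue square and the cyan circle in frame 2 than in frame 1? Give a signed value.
+3.1

Distance in frame 1: 4.3. Distance in frame 2: 7.4.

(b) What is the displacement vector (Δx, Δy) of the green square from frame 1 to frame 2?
(-1.7, -3.0)

The green square was at (7.7, 18.9) in frame 1 and (6.0, 15.9) in frame 2.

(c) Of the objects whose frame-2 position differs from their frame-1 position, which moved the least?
the blue hexagon

(moved 0.9)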